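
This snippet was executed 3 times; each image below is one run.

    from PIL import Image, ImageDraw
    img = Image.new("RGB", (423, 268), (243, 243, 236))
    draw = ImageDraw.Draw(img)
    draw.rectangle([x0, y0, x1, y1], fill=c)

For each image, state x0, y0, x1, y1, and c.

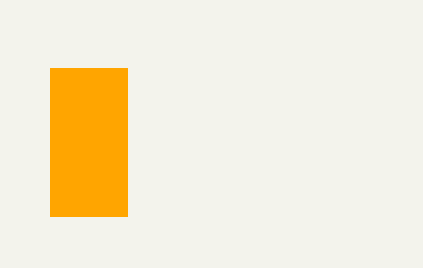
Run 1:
x0 = 50
y0 = 68
x1 = 127
y1 = 216
c = 'orange'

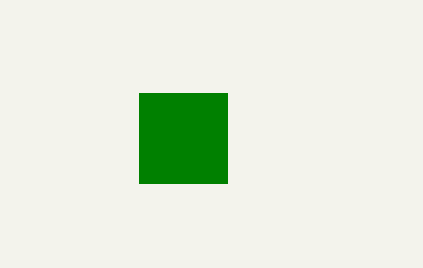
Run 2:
x0 = 139, y0 = 93, x1 = 227, y1 = 183, c = 'green'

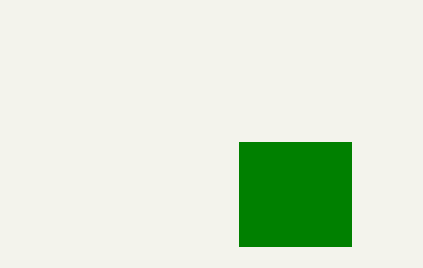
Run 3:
x0 = 239, y0 = 142, x1 = 351, y1 = 246, c = 'green'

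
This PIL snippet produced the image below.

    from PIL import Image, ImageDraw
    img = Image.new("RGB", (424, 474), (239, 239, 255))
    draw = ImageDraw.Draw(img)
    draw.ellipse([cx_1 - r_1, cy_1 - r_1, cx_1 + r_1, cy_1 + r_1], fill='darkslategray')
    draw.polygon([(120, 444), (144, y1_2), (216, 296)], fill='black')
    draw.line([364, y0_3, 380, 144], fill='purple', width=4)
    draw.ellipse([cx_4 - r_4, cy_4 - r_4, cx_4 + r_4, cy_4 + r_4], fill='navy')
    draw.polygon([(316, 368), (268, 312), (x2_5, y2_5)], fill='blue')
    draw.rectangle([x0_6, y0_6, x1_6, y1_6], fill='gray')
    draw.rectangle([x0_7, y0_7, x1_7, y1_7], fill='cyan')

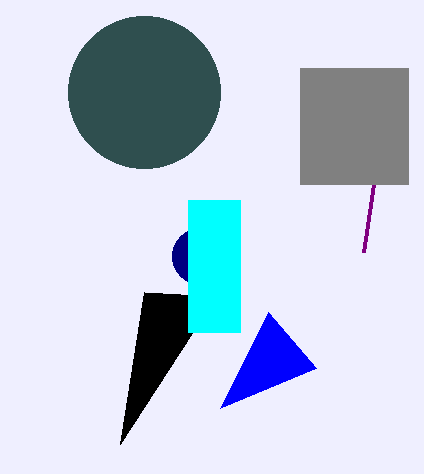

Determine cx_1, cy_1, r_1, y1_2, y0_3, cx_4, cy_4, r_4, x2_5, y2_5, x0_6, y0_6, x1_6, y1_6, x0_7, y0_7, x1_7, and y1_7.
cx_1 = 144
cy_1 = 92
r_1 = 76
y1_2 = 292
y0_3 = 252
cx_4 = 200
cy_4 = 256
r_4 = 28
x2_5 = 220
y2_5 = 408
x0_6 = 300
y0_6 = 68
x1_6 = 408
y1_6 = 184
x0_7 = 188
y0_7 = 200
x1_7 = 240
y1_7 = 332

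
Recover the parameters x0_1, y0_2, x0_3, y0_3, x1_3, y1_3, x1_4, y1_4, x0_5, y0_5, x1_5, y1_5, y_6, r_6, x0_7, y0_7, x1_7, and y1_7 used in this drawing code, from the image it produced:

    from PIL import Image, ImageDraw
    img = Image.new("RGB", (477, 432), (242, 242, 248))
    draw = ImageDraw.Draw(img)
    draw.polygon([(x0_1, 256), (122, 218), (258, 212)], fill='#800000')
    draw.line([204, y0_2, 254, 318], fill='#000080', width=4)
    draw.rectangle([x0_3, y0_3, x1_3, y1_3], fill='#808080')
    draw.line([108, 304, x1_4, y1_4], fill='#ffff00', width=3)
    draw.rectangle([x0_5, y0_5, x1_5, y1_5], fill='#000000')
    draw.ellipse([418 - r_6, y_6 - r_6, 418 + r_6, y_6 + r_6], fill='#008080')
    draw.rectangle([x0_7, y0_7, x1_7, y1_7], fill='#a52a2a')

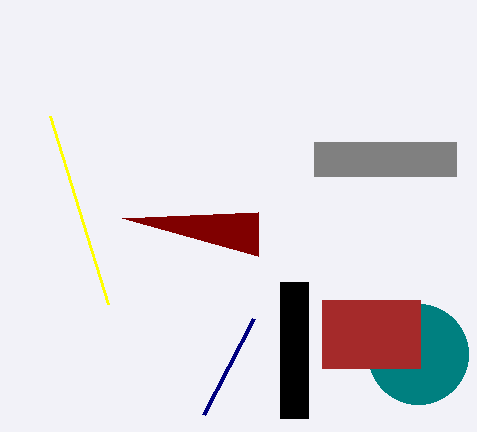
x0_1 = 258
y0_2 = 414
x0_3 = 314
y0_3 = 142
x1_3 = 456
y1_3 = 176
x1_4 = 50
y1_4 = 116
x0_5 = 280
y0_5 = 282
x1_5 = 308
y1_5 = 418
y_6 = 354
r_6 = 50
x0_7 = 322
y0_7 = 300
x1_7 = 420
y1_7 = 368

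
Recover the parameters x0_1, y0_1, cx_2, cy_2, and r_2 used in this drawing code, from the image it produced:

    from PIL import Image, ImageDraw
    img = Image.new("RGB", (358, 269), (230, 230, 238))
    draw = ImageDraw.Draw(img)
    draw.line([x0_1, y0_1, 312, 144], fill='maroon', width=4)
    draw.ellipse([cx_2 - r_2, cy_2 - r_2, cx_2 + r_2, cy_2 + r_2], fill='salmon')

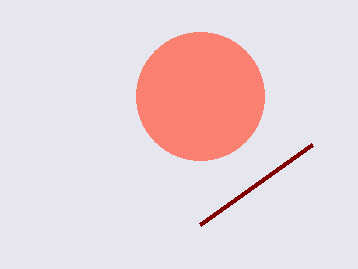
x0_1 = 200
y0_1 = 224
cx_2 = 200
cy_2 = 96
r_2 = 64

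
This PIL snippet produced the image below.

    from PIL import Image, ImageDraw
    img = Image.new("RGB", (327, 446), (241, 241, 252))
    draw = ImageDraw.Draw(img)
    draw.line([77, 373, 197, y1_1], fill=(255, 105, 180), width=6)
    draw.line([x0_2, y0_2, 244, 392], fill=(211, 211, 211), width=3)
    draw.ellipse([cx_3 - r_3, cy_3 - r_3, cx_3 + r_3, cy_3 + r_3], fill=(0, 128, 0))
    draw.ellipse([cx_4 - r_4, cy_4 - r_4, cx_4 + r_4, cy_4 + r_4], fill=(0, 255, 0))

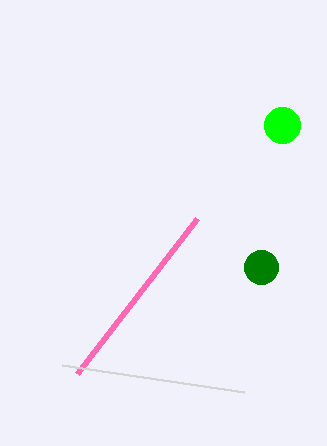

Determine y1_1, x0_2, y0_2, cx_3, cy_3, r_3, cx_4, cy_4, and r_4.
y1_1 = 218, x0_2 = 62, y0_2 = 365, cx_3 = 261, cy_3 = 267, r_3 = 17, cx_4 = 282, cy_4 = 125, r_4 = 18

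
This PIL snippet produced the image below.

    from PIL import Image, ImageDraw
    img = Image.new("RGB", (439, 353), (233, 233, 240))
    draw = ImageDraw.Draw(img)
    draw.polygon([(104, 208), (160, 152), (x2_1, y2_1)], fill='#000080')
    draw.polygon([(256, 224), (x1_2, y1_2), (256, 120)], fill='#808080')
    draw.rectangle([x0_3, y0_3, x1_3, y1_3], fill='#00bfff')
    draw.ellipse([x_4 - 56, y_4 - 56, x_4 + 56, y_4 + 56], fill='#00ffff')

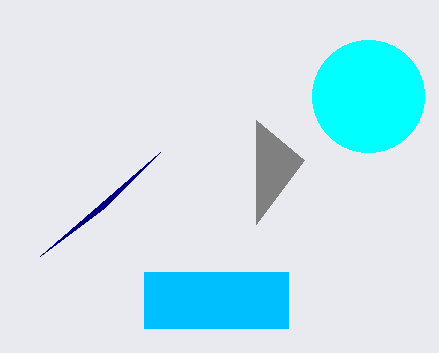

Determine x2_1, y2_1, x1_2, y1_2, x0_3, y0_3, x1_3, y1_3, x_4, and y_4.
x2_1 = 40
y2_1 = 256
x1_2 = 304
y1_2 = 160
x0_3 = 144
y0_3 = 272
x1_3 = 288
y1_3 = 328
x_4 = 368
y_4 = 96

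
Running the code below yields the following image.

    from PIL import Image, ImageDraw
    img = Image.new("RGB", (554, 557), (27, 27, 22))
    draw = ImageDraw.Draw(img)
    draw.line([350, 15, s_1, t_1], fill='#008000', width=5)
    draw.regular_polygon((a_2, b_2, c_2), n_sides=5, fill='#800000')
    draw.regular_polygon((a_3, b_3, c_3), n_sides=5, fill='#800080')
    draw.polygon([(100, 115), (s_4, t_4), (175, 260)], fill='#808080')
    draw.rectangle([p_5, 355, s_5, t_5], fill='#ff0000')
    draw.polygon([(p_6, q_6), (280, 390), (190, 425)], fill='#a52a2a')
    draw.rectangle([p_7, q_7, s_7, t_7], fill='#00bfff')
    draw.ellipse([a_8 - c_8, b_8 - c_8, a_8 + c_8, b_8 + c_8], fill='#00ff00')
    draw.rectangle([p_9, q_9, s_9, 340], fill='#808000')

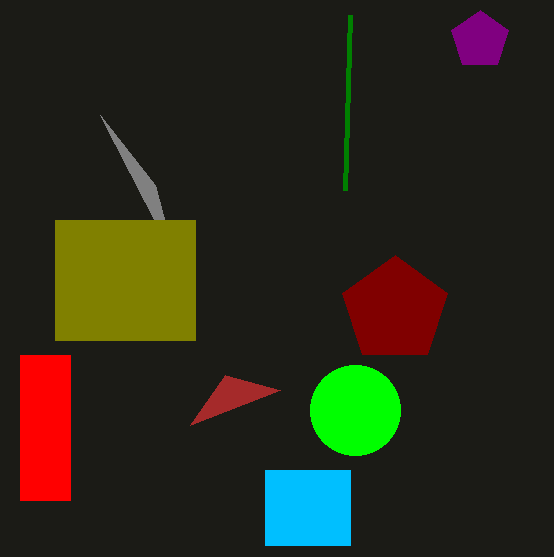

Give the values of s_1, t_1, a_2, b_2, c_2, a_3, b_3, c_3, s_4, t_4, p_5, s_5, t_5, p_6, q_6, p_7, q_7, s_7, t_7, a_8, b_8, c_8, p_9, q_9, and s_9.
s_1 = 345; t_1 = 190; a_2 = 395; b_2 = 310; c_2 = 55; a_3 = 480; b_3 = 40; c_3 = 30; s_4 = 155; t_4 = 185; p_5 = 20; s_5 = 70; t_5 = 500; p_6 = 225; q_6 = 375; p_7 = 265; q_7 = 470; s_7 = 350; t_7 = 545; a_8 = 355; b_8 = 410; c_8 = 45; p_9 = 55; q_9 = 220; s_9 = 195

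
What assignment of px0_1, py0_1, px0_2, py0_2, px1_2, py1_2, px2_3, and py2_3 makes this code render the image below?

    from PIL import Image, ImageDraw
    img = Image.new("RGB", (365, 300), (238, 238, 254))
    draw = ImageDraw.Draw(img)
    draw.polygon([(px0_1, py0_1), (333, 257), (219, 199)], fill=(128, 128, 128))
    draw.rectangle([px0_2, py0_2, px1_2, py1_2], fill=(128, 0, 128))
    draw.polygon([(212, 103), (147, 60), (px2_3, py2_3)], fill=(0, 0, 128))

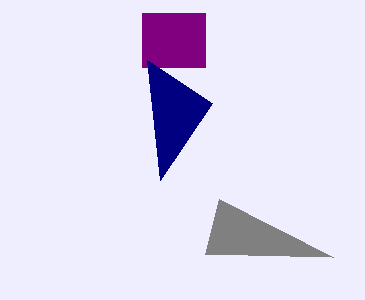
px0_1 = 205
py0_1 = 254
px0_2 = 142
py0_2 = 13
px1_2 = 205
py1_2 = 67
px2_3 = 160
py2_3 = 180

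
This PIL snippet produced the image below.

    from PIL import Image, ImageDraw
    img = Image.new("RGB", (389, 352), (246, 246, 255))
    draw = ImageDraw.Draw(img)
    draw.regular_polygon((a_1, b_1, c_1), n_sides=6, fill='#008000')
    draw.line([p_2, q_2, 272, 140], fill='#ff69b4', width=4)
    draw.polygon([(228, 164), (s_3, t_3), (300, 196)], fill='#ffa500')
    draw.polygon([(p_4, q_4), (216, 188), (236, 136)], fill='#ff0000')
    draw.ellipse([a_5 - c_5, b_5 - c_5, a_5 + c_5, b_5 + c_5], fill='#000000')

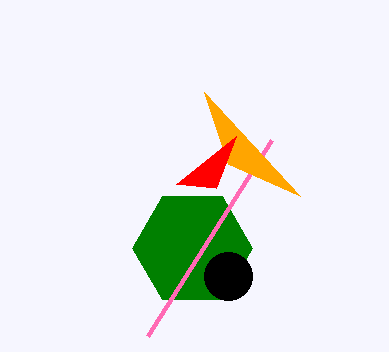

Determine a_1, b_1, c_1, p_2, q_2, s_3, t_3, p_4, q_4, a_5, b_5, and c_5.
a_1 = 192
b_1 = 248
c_1 = 60
p_2 = 148
q_2 = 336
s_3 = 204
t_3 = 92
p_4 = 176
q_4 = 184
a_5 = 228
b_5 = 276
c_5 = 24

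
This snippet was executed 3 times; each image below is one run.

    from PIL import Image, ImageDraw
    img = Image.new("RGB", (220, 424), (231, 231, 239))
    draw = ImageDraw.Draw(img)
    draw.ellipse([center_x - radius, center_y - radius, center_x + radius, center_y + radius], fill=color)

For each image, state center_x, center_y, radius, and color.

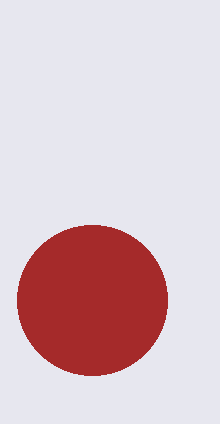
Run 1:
center_x = 92, center_y = 300, radius = 75, color = 'brown'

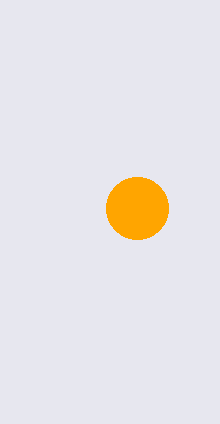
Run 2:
center_x = 137, center_y = 208, radius = 31, color = 'orange'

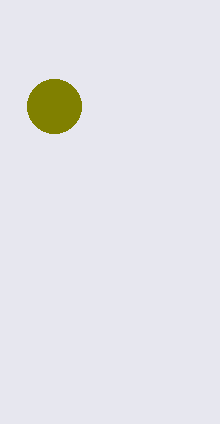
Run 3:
center_x = 54; center_y = 106; radius = 27; color = 'olive'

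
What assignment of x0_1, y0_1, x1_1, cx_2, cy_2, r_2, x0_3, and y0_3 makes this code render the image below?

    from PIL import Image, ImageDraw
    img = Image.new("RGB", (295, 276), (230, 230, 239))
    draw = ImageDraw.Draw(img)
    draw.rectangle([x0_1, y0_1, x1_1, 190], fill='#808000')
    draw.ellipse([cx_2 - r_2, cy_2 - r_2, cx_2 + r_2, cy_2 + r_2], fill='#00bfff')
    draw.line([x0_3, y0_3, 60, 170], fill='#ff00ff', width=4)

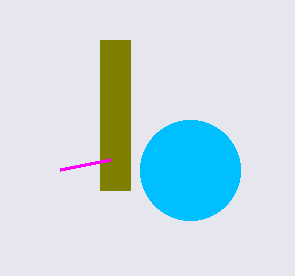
x0_1 = 100
y0_1 = 40
x1_1 = 130
cx_2 = 190
cy_2 = 170
r_2 = 50
x0_3 = 110
y0_3 = 160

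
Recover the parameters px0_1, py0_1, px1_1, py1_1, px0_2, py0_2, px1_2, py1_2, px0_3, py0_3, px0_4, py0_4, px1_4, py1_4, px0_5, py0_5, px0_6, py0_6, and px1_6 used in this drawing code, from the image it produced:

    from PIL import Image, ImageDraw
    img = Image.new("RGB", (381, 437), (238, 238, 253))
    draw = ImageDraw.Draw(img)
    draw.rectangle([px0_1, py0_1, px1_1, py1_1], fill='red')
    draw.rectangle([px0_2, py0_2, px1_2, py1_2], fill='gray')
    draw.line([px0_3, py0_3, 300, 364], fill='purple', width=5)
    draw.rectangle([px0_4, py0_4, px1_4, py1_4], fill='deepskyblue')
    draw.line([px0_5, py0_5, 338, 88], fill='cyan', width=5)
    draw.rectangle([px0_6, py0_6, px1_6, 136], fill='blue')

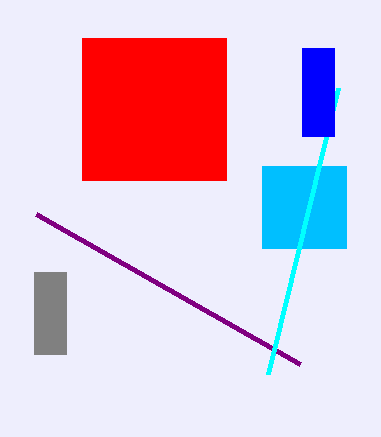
px0_1 = 82, py0_1 = 38, px1_1 = 226, py1_1 = 180, px0_2 = 34, py0_2 = 272, px1_2 = 66, py1_2 = 354, px0_3 = 36, py0_3 = 214, px0_4 = 262, py0_4 = 166, px1_4 = 346, py1_4 = 248, px0_5 = 268, py0_5 = 374, px0_6 = 302, py0_6 = 48, px1_6 = 334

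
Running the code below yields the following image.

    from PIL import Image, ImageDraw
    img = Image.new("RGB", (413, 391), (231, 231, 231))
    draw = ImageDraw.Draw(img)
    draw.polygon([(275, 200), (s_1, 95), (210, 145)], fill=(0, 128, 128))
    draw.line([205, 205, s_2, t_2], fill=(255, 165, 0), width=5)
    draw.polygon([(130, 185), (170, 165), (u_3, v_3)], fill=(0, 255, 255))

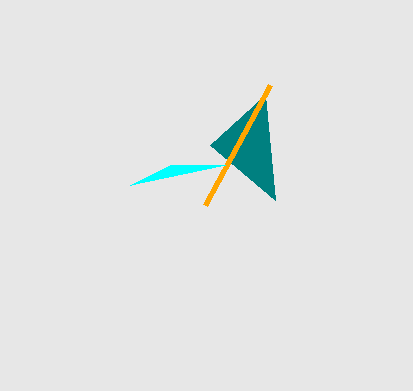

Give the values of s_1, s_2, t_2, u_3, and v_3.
s_1 = 265; s_2 = 270; t_2 = 85; u_3 = 225; v_3 = 165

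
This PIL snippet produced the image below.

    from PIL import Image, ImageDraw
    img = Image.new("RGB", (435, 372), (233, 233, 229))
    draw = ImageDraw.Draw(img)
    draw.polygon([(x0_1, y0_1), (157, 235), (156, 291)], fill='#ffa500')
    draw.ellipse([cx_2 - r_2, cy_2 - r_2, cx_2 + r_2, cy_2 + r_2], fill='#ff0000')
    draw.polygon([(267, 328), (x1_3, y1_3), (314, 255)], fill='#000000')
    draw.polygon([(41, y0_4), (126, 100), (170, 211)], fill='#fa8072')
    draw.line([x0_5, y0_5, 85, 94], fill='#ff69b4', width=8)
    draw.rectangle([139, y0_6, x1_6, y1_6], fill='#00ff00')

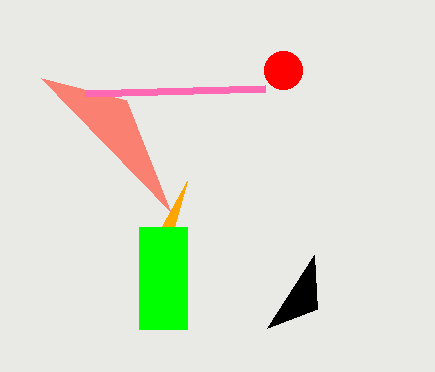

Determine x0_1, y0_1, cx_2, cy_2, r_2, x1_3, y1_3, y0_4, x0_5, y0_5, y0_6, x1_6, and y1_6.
x0_1 = 187
y0_1 = 181
cx_2 = 283
cy_2 = 70
r_2 = 19
x1_3 = 317
y1_3 = 309
y0_4 = 78
x0_5 = 265
y0_5 = 89
y0_6 = 227
x1_6 = 187
y1_6 = 329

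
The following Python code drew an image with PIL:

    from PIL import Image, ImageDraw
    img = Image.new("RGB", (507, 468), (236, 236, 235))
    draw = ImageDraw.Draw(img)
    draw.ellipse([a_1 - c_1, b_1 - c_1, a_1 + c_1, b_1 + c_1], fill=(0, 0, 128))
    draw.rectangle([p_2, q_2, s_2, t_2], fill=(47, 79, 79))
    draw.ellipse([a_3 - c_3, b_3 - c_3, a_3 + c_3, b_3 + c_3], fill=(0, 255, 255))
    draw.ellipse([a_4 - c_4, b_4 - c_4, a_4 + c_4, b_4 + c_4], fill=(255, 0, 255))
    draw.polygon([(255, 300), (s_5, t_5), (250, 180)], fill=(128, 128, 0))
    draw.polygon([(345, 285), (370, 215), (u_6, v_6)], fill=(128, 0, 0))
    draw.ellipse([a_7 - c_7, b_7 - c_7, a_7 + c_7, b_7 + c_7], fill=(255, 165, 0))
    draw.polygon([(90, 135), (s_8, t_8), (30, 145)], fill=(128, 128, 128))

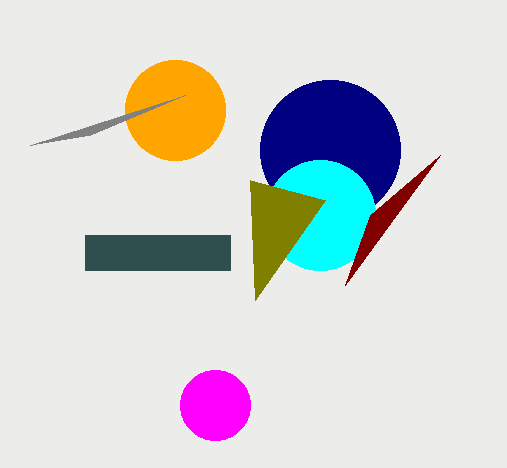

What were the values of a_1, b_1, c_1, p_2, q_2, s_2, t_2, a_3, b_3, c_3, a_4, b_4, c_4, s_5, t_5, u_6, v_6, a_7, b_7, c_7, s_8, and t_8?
a_1 = 330
b_1 = 150
c_1 = 70
p_2 = 85
q_2 = 235
s_2 = 230
t_2 = 270
a_3 = 320
b_3 = 215
c_3 = 55
a_4 = 215
b_4 = 405
c_4 = 35
s_5 = 325
t_5 = 200
u_6 = 440
v_6 = 155
a_7 = 175
b_7 = 110
c_7 = 50
s_8 = 185
t_8 = 95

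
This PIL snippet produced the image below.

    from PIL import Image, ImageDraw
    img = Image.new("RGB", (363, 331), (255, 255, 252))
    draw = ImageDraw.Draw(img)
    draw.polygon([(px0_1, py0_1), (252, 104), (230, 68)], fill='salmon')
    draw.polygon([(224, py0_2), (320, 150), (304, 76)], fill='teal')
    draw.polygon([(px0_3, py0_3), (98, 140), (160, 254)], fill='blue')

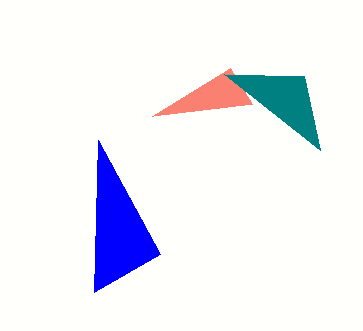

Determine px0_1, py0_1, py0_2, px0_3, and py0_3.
px0_1 = 152; py0_1 = 116; py0_2 = 74; px0_3 = 94; py0_3 = 292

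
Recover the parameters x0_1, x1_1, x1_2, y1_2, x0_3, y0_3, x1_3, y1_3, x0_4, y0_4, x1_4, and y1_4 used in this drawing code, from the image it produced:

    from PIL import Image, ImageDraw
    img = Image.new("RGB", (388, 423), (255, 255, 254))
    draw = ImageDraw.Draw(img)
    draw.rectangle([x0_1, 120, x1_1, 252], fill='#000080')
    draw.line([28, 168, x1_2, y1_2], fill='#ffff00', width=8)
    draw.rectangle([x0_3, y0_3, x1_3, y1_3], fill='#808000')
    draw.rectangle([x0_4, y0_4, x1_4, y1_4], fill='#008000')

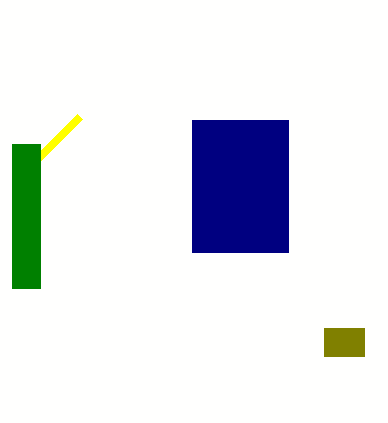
x0_1 = 192; x1_1 = 288; x1_2 = 80; y1_2 = 116; x0_3 = 324; y0_3 = 328; x1_3 = 364; y1_3 = 356; x0_4 = 12; y0_4 = 144; x1_4 = 40; y1_4 = 288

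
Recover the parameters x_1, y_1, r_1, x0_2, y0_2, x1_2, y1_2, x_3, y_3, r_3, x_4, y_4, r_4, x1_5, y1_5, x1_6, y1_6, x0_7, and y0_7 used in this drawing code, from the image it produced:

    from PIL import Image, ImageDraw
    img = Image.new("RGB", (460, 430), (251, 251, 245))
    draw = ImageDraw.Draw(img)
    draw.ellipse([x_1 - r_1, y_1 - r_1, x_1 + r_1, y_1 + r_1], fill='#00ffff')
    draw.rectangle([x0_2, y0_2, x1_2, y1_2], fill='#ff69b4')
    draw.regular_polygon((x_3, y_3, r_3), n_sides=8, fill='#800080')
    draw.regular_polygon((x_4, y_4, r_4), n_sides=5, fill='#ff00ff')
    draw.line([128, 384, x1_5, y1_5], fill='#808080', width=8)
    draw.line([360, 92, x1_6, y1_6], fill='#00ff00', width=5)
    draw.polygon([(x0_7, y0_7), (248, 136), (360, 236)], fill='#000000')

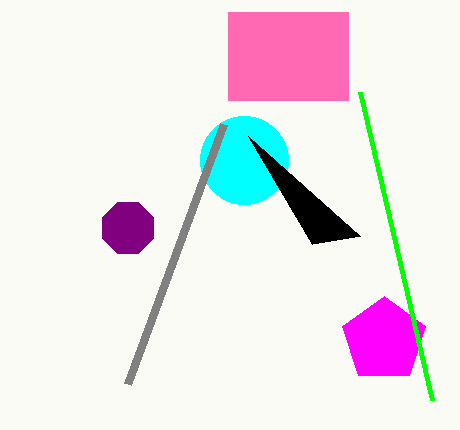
x_1 = 244
y_1 = 160
r_1 = 44
x0_2 = 228
y0_2 = 12
x1_2 = 348
y1_2 = 100
x_3 = 128
y_3 = 228
r_3 = 28
x_4 = 384
y_4 = 340
r_4 = 44
x1_5 = 224
y1_5 = 124
x1_6 = 432
y1_6 = 400
x0_7 = 312
y0_7 = 244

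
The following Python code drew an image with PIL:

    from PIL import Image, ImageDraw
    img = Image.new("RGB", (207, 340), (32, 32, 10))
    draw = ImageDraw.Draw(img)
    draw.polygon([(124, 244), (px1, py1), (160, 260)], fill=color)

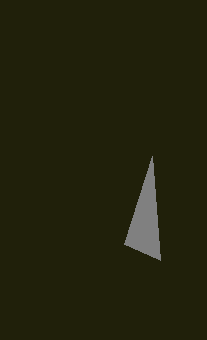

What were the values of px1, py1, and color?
px1 = 152
py1 = 156
color = 'gray'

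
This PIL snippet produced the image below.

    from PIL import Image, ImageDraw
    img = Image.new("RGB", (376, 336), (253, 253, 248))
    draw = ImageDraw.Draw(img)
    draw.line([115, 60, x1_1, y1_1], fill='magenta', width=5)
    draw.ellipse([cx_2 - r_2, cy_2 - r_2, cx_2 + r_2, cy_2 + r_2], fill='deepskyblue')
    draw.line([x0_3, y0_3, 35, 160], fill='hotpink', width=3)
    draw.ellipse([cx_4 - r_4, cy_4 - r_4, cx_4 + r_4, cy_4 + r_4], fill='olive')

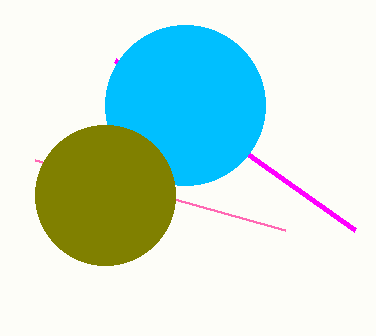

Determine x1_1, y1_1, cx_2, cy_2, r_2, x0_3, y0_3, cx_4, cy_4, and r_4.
x1_1 = 355; y1_1 = 230; cx_2 = 185; cy_2 = 105; r_2 = 80; x0_3 = 285; y0_3 = 230; cx_4 = 105; cy_4 = 195; r_4 = 70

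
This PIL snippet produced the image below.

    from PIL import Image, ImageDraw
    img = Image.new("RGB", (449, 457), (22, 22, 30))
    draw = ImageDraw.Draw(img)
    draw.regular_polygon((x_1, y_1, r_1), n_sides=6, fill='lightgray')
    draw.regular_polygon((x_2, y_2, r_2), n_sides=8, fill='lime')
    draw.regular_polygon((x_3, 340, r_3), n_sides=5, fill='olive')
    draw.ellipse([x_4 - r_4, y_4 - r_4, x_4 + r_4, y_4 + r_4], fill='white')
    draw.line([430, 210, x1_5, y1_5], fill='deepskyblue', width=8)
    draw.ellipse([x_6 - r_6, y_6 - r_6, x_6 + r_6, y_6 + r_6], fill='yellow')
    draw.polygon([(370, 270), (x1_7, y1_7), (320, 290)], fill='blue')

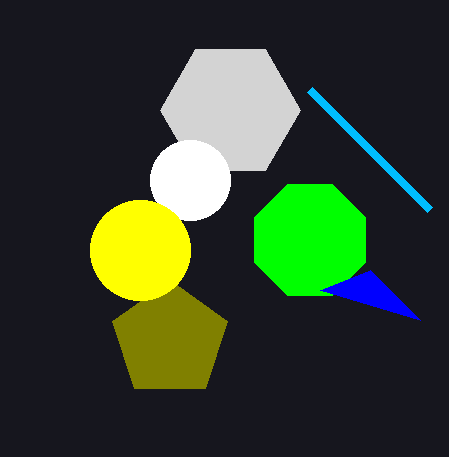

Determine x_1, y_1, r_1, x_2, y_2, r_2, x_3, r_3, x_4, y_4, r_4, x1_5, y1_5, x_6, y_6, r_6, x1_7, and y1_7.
x_1 = 230
y_1 = 110
r_1 = 70
x_2 = 310
y_2 = 240
r_2 = 60
x_3 = 170
r_3 = 60
x_4 = 190
y_4 = 180
r_4 = 40
x1_5 = 310
y1_5 = 90
x_6 = 140
y_6 = 250
r_6 = 50
x1_7 = 420
y1_7 = 320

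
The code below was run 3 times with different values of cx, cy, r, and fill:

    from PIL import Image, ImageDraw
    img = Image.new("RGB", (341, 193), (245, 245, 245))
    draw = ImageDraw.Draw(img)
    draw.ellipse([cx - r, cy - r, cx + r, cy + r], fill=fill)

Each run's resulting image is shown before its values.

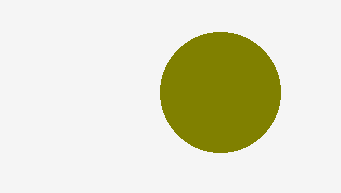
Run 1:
cx = 220
cy = 92
r = 60
fill = 'olive'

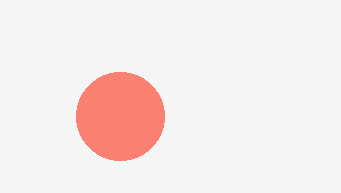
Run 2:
cx = 120; cy = 116; r = 44; fill = 'salmon'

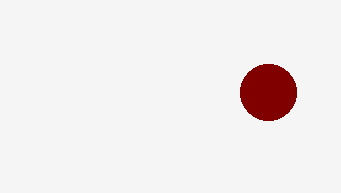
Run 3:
cx = 268; cy = 92; r = 28; fill = 'maroon'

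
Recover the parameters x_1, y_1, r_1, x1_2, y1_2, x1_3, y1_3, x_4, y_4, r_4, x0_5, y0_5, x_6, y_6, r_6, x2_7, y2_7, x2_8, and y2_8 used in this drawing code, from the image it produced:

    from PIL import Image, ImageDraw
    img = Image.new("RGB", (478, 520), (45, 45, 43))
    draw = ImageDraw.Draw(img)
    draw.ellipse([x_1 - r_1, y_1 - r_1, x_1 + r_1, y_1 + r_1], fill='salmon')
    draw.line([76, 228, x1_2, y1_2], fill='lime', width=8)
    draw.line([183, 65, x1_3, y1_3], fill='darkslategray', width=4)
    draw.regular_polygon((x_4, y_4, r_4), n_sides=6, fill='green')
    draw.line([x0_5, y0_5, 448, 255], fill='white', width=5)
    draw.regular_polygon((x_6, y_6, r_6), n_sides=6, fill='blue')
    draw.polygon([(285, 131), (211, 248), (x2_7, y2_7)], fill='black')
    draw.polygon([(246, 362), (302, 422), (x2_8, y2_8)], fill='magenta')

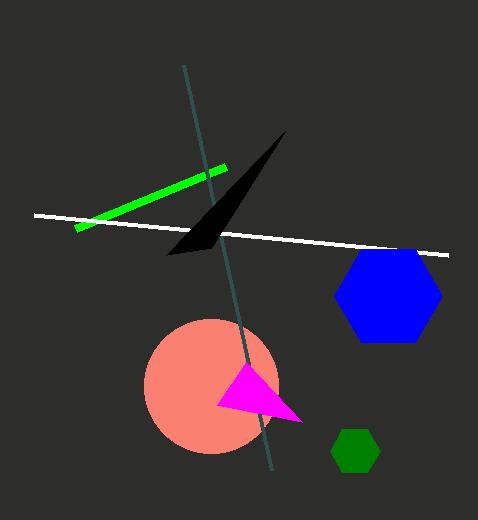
x_1 = 211; y_1 = 386; r_1 = 67; x1_2 = 226; y1_2 = 166; x1_3 = 271; y1_3 = 470; x_4 = 355; y_4 = 451; r_4 = 25; x0_5 = 34; y0_5 = 215; x_6 = 388; y_6 = 296; r_6 = 54; x2_7 = 166; y2_7 = 255; x2_8 = 217; y2_8 = 405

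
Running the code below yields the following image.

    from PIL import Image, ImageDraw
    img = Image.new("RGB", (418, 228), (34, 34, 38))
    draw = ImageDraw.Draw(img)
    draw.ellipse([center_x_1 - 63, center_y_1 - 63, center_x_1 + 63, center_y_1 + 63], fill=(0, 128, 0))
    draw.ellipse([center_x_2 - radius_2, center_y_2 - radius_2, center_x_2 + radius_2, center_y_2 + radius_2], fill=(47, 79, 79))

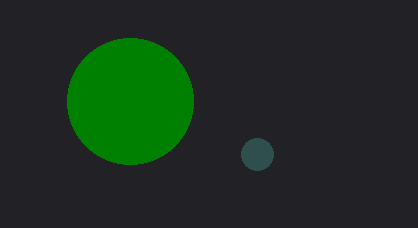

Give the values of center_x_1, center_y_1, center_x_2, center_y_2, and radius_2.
center_x_1 = 130; center_y_1 = 101; center_x_2 = 257; center_y_2 = 154; radius_2 = 16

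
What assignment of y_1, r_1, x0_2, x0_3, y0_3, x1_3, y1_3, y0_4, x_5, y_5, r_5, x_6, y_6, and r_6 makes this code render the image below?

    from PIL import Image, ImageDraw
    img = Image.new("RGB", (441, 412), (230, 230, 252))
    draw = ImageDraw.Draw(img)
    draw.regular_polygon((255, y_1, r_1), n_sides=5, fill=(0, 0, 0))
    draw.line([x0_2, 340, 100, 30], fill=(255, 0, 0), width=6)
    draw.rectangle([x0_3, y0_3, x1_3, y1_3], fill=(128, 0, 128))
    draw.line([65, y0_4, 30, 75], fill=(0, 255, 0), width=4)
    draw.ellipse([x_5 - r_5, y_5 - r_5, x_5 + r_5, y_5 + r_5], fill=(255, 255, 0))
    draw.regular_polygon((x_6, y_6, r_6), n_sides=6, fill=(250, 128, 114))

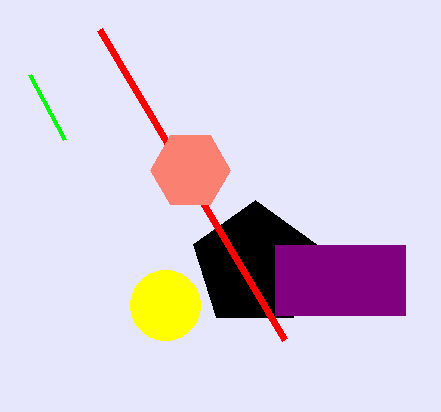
y_1 = 265; r_1 = 65; x0_2 = 285; x0_3 = 275; y0_3 = 245; x1_3 = 405; y1_3 = 315; y0_4 = 140; x_5 = 165; y_5 = 305; r_5 = 35; x_6 = 190; y_6 = 170; r_6 = 40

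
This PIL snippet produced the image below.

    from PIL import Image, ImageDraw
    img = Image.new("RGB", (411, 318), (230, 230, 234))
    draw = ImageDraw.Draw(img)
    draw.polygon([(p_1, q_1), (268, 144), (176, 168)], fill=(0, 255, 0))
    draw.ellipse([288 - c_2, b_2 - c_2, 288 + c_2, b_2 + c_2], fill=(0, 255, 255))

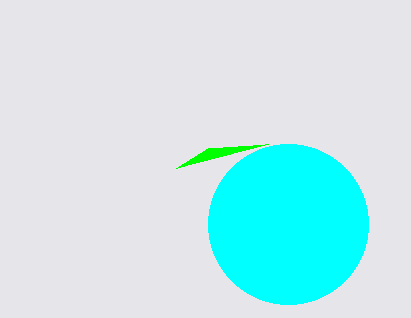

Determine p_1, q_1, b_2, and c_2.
p_1 = 208; q_1 = 148; b_2 = 224; c_2 = 80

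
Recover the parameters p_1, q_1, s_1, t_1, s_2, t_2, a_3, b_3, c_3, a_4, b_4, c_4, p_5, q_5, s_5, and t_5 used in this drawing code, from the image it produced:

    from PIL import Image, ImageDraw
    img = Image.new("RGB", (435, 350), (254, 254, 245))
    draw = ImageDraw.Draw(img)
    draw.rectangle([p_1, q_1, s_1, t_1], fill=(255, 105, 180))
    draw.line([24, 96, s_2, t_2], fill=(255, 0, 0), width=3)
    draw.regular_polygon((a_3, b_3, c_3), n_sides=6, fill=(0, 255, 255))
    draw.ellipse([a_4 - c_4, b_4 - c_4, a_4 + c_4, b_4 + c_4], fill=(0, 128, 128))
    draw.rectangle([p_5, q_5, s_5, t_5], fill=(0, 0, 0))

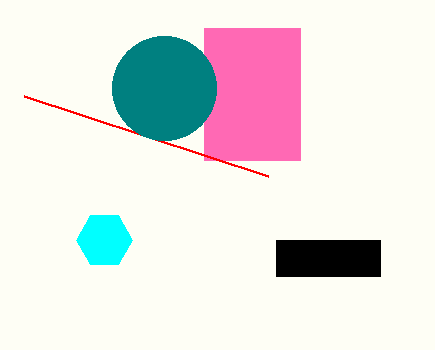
p_1 = 204, q_1 = 28, s_1 = 300, t_1 = 160, s_2 = 268, t_2 = 176, a_3 = 104, b_3 = 240, c_3 = 28, a_4 = 164, b_4 = 88, c_4 = 52, p_5 = 276, q_5 = 240, s_5 = 380, t_5 = 276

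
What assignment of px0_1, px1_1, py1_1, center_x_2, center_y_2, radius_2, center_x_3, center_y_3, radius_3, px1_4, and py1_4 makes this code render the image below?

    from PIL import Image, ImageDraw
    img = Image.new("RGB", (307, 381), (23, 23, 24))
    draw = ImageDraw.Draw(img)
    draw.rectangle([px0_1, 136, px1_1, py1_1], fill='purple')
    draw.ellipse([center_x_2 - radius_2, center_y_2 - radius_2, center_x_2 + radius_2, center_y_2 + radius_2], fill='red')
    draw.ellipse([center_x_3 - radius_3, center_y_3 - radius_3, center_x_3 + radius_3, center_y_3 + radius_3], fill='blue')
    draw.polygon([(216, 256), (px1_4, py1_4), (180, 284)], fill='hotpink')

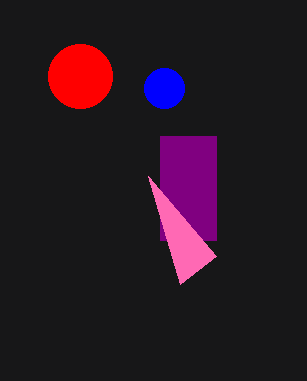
px0_1 = 160
px1_1 = 216
py1_1 = 240
center_x_2 = 80
center_y_2 = 76
radius_2 = 32
center_x_3 = 164
center_y_3 = 88
radius_3 = 20
px1_4 = 148
py1_4 = 176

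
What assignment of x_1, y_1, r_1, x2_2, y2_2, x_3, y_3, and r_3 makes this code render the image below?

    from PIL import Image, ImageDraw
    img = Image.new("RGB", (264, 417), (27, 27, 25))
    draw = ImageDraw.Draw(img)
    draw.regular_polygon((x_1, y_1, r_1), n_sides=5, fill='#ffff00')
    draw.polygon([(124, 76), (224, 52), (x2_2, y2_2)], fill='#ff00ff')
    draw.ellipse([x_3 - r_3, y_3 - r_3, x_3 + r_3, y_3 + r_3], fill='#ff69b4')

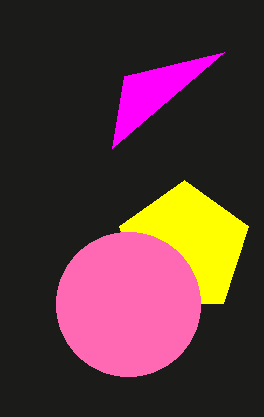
x_1 = 184; y_1 = 248; r_1 = 68; x2_2 = 112; y2_2 = 148; x_3 = 128; y_3 = 304; r_3 = 72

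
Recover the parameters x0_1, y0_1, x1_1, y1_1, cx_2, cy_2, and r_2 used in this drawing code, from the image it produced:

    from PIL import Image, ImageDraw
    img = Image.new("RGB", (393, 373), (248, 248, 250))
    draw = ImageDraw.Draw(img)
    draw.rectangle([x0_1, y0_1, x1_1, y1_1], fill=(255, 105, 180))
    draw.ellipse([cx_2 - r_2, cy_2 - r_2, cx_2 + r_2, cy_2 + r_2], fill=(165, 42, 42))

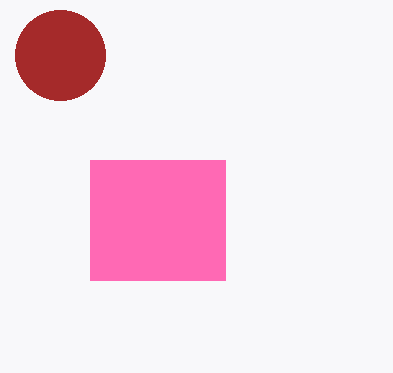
x0_1 = 90
y0_1 = 160
x1_1 = 225
y1_1 = 280
cx_2 = 60
cy_2 = 55
r_2 = 45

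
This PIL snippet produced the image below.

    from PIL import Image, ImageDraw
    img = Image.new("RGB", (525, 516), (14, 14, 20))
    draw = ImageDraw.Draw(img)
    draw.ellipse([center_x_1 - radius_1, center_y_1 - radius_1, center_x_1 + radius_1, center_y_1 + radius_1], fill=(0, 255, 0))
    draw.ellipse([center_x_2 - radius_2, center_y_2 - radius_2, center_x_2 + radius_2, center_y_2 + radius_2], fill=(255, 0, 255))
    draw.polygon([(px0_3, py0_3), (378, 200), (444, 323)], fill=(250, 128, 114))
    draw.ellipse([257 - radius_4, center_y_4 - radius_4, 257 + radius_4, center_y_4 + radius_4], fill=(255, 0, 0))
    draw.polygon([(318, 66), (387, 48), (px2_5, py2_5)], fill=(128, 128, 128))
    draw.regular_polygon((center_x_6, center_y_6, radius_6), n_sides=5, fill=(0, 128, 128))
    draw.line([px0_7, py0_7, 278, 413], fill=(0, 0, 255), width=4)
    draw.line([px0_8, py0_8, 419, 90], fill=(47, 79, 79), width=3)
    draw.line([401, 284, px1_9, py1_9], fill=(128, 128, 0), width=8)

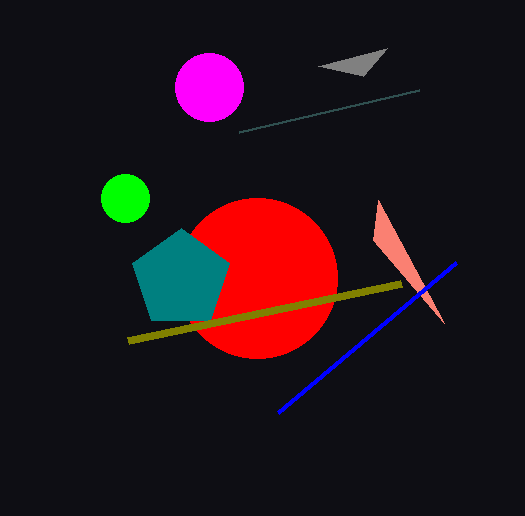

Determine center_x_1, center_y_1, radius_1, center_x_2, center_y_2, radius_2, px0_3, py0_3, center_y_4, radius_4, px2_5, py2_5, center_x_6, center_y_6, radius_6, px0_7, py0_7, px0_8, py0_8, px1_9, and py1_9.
center_x_1 = 125, center_y_1 = 198, radius_1 = 24, center_x_2 = 209, center_y_2 = 87, radius_2 = 34, px0_3 = 373, py0_3 = 240, center_y_4 = 278, radius_4 = 80, px2_5 = 363, py2_5 = 76, center_x_6 = 181, center_y_6 = 279, radius_6 = 51, px0_7 = 456, py0_7 = 263, px0_8 = 239, py0_8 = 132, px1_9 = 128, py1_9 = 341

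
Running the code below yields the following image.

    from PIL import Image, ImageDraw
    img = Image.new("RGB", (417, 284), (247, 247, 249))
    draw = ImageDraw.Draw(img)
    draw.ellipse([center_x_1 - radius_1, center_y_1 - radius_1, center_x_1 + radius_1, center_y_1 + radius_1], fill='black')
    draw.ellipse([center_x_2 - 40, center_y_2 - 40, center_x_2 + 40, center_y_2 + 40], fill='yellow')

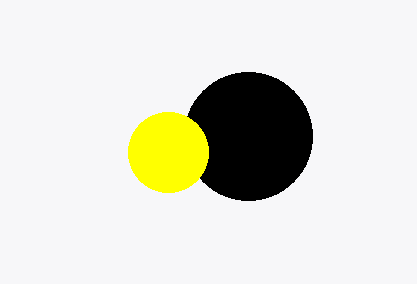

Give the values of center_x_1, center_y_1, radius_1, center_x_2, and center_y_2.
center_x_1 = 248; center_y_1 = 136; radius_1 = 64; center_x_2 = 168; center_y_2 = 152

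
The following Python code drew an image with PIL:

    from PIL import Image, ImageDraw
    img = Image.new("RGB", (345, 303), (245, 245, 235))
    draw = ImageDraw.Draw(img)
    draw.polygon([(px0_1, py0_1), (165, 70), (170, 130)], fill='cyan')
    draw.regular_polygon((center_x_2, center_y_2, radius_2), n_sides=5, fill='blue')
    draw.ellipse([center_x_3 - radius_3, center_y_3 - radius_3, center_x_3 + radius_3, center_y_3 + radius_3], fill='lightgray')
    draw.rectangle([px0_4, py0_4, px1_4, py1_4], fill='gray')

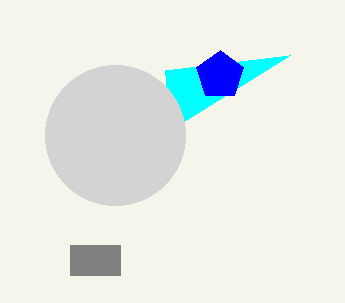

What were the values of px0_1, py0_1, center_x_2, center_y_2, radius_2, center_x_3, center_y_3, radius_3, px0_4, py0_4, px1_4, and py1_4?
px0_1 = 290, py0_1 = 55, center_x_2 = 220, center_y_2 = 75, radius_2 = 25, center_x_3 = 115, center_y_3 = 135, radius_3 = 70, px0_4 = 70, py0_4 = 245, px1_4 = 120, py1_4 = 275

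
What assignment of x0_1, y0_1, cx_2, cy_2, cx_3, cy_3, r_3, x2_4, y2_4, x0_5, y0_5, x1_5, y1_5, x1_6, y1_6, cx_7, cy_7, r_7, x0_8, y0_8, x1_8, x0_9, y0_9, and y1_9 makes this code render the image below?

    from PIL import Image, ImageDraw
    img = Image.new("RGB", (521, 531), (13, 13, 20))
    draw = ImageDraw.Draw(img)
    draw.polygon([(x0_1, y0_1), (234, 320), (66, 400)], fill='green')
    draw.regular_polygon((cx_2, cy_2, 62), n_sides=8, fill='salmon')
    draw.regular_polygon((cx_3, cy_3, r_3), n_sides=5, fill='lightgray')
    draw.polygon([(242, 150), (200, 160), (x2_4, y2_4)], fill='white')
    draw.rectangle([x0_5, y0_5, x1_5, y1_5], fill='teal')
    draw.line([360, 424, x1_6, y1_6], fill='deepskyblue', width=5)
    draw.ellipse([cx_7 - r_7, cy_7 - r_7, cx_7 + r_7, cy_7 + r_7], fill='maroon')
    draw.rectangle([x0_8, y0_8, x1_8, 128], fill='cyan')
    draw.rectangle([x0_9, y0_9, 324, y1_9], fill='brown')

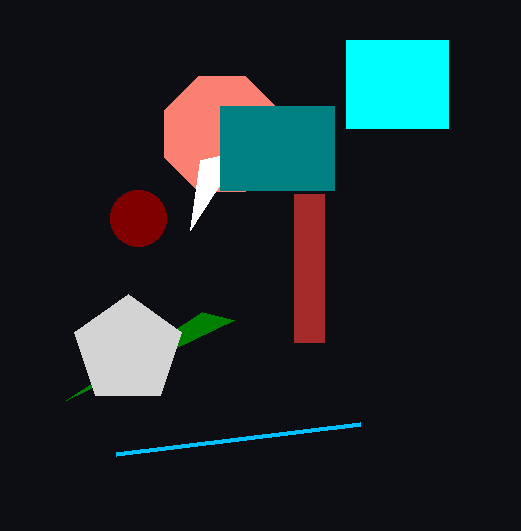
x0_1 = 202
y0_1 = 312
cx_2 = 222
cy_2 = 134
cx_3 = 128
cy_3 = 350
r_3 = 56
x2_4 = 190
y2_4 = 230
x0_5 = 220
y0_5 = 106
x1_5 = 334
y1_5 = 190
x1_6 = 116
y1_6 = 454
cx_7 = 138
cy_7 = 218
r_7 = 28
x0_8 = 346
y0_8 = 40
x1_8 = 448
x0_9 = 294
y0_9 = 194
y1_9 = 342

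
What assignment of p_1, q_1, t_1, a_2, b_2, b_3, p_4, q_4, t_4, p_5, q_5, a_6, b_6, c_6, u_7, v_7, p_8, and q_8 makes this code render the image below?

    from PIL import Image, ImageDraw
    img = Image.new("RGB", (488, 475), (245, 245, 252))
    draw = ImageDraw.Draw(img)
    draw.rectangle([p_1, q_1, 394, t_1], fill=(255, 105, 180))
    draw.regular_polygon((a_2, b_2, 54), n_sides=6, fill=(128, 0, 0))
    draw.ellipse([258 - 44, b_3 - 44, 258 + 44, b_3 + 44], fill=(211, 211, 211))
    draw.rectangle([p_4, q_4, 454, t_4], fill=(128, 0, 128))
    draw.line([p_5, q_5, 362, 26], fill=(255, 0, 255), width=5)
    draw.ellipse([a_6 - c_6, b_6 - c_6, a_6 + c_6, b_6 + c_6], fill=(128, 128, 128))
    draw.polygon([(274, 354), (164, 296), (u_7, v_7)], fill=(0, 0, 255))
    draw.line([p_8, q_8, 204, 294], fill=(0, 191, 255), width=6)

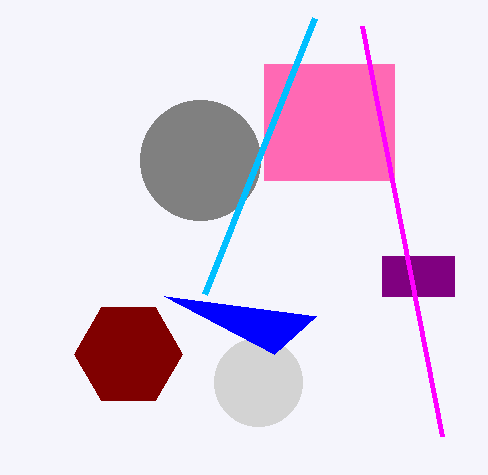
p_1 = 264
q_1 = 64
t_1 = 180
a_2 = 128
b_2 = 354
b_3 = 382
p_4 = 382
q_4 = 256
t_4 = 296
p_5 = 442
q_5 = 436
a_6 = 200
b_6 = 160
c_6 = 60
u_7 = 316
v_7 = 316
p_8 = 314
q_8 = 18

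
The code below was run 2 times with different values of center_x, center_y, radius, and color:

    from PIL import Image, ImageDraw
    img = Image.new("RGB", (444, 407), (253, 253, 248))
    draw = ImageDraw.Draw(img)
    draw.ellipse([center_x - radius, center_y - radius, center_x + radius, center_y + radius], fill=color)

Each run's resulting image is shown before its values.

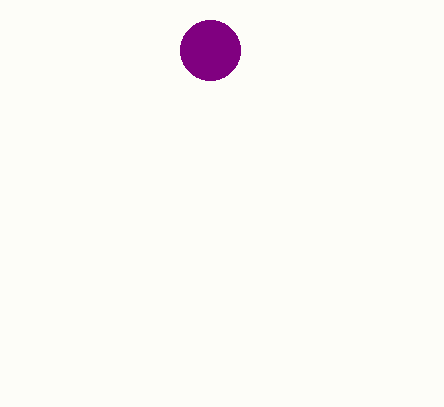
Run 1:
center_x = 210; center_y = 50; radius = 30; color = 'purple'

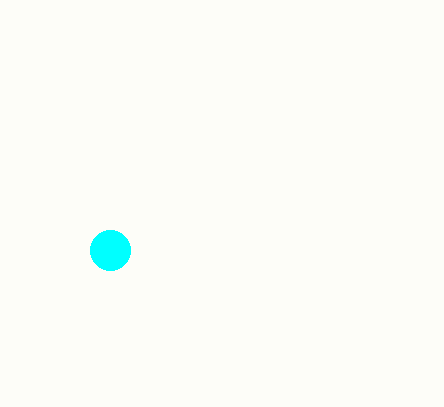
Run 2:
center_x = 110
center_y = 250
radius = 20
color = 'cyan'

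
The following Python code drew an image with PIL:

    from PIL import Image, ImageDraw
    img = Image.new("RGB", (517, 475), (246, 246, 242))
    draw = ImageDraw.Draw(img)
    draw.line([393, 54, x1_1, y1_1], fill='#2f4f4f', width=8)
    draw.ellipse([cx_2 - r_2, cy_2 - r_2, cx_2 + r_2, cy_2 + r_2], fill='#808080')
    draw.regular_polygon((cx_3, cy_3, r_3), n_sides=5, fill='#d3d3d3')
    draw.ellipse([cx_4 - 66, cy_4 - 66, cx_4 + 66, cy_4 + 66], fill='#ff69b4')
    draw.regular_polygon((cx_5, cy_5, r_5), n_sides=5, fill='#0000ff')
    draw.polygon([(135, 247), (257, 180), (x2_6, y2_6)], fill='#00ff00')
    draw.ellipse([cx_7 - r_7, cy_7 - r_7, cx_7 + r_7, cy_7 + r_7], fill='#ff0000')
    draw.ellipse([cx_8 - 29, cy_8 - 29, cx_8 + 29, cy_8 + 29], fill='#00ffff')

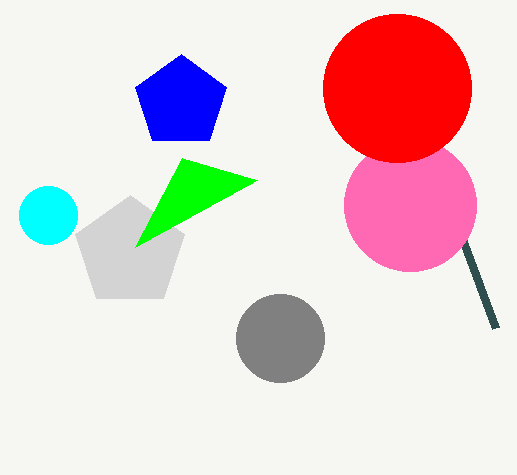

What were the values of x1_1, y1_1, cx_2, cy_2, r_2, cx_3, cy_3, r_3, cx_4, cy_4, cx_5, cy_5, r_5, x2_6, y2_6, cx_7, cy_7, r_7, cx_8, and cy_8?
x1_1 = 495; y1_1 = 328; cx_2 = 280; cy_2 = 338; r_2 = 44; cx_3 = 130; cy_3 = 252; r_3 = 57; cx_4 = 410; cy_4 = 205; cx_5 = 181; cy_5 = 102; r_5 = 48; x2_6 = 182; y2_6 = 158; cx_7 = 397; cy_7 = 88; r_7 = 74; cx_8 = 48; cy_8 = 215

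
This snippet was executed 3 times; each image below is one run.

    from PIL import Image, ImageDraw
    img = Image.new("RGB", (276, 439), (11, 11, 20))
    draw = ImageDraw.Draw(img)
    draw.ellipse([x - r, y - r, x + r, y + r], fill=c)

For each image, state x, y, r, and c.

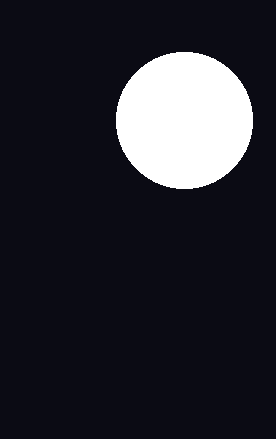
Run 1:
x = 184; y = 120; r = 68; c = 'white'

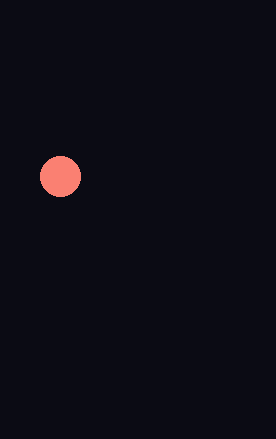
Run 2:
x = 60; y = 176; r = 20; c = 'salmon'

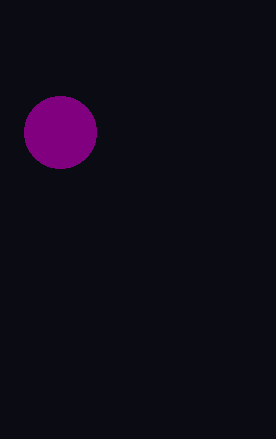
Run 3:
x = 60; y = 132; r = 36; c = 'purple'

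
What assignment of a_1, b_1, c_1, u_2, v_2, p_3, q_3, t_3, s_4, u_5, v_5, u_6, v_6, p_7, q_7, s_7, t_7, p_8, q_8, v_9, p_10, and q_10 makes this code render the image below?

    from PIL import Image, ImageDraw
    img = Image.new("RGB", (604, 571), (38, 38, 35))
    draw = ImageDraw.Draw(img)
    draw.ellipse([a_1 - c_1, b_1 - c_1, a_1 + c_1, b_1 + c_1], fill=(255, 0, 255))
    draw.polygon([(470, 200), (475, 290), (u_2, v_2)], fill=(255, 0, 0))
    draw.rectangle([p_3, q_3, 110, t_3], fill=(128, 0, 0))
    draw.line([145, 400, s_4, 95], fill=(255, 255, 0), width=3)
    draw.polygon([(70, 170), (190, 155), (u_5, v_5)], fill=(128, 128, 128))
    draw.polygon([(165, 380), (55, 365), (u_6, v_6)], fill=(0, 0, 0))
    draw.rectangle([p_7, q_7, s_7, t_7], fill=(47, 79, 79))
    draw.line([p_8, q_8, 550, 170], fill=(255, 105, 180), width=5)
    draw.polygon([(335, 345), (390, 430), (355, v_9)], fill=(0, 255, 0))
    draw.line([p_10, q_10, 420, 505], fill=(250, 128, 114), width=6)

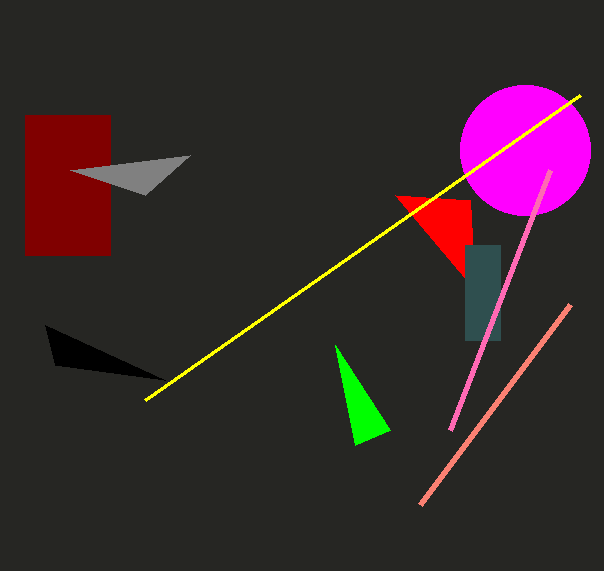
a_1 = 525; b_1 = 150; c_1 = 65; u_2 = 395; v_2 = 195; p_3 = 25; q_3 = 115; t_3 = 255; s_4 = 580; u_5 = 145; v_5 = 195; u_6 = 45; v_6 = 325; p_7 = 465; q_7 = 245; s_7 = 500; t_7 = 340; p_8 = 450; q_8 = 430; v_9 = 445; p_10 = 570; q_10 = 305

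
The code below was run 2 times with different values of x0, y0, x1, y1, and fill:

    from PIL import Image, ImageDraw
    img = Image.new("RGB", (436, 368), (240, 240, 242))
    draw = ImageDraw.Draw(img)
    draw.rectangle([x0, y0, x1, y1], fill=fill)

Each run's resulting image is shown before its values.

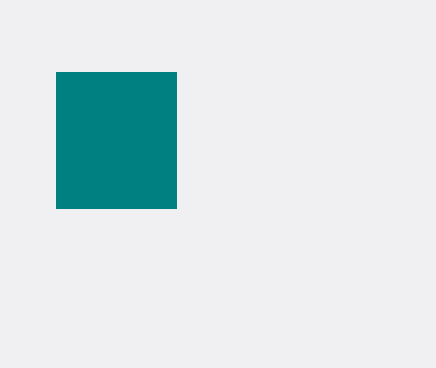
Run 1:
x0 = 56, y0 = 72, x1 = 176, y1 = 208, fill = 'teal'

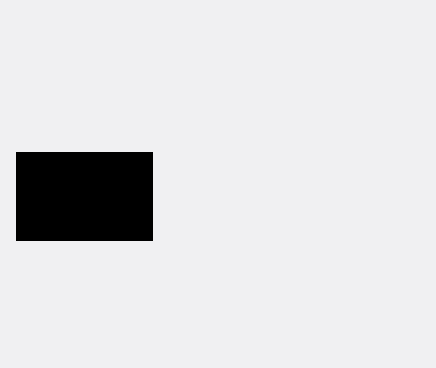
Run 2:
x0 = 16, y0 = 152, x1 = 152, y1 = 240, fill = 'black'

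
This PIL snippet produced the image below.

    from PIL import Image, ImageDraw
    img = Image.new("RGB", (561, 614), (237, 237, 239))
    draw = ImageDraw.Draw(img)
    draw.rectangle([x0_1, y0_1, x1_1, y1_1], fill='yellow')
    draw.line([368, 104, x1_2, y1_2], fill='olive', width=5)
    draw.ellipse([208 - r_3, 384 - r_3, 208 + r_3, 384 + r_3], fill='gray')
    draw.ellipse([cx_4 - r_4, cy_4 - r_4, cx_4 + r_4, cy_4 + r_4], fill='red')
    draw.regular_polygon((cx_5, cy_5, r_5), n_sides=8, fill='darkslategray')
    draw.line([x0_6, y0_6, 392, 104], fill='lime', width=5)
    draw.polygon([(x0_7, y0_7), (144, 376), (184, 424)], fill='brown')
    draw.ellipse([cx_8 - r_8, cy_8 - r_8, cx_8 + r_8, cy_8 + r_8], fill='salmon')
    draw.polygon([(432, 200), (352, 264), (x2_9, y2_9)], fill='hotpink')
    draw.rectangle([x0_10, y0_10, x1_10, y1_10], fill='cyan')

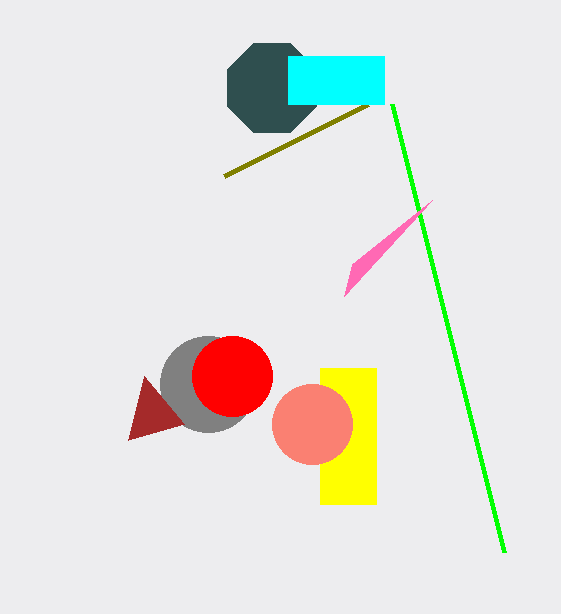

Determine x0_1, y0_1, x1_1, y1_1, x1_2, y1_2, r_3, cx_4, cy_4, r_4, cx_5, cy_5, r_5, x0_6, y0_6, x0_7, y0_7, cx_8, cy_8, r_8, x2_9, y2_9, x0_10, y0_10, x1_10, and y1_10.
x0_1 = 320; y0_1 = 368; x1_1 = 376; y1_1 = 504; x1_2 = 224; y1_2 = 176; r_3 = 48; cx_4 = 232; cy_4 = 376; r_4 = 40; cx_5 = 272; cy_5 = 88; r_5 = 48; x0_6 = 504; y0_6 = 552; x0_7 = 128; y0_7 = 440; cx_8 = 312; cy_8 = 424; r_8 = 40; x2_9 = 344; y2_9 = 296; x0_10 = 288; y0_10 = 56; x1_10 = 384; y1_10 = 104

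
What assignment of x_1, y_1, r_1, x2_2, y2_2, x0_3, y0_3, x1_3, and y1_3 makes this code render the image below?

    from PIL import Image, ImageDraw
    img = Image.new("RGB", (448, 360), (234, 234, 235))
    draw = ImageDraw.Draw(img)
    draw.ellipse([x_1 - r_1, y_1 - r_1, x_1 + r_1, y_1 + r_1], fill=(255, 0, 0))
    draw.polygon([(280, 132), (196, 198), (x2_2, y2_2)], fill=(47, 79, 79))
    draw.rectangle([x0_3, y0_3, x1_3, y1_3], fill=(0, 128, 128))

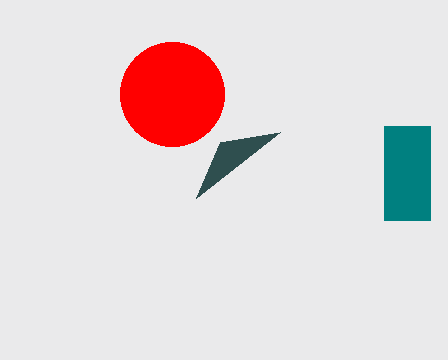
x_1 = 172
y_1 = 94
r_1 = 52
x2_2 = 220
y2_2 = 142
x0_3 = 384
y0_3 = 126
x1_3 = 430
y1_3 = 220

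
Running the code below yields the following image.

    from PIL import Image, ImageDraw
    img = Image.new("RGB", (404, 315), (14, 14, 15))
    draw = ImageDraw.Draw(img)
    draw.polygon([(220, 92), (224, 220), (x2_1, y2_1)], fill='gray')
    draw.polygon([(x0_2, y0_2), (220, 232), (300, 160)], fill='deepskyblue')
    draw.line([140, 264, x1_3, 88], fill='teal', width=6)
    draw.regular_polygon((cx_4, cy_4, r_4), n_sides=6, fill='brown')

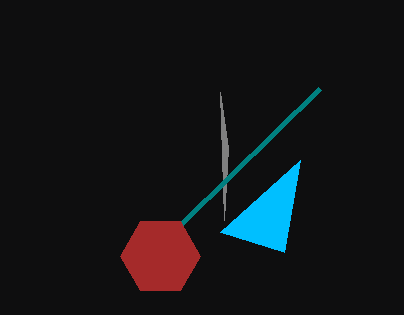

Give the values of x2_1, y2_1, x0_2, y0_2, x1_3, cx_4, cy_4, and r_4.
x2_1 = 228
y2_1 = 148
x0_2 = 284
y0_2 = 252
x1_3 = 320
cx_4 = 160
cy_4 = 256
r_4 = 40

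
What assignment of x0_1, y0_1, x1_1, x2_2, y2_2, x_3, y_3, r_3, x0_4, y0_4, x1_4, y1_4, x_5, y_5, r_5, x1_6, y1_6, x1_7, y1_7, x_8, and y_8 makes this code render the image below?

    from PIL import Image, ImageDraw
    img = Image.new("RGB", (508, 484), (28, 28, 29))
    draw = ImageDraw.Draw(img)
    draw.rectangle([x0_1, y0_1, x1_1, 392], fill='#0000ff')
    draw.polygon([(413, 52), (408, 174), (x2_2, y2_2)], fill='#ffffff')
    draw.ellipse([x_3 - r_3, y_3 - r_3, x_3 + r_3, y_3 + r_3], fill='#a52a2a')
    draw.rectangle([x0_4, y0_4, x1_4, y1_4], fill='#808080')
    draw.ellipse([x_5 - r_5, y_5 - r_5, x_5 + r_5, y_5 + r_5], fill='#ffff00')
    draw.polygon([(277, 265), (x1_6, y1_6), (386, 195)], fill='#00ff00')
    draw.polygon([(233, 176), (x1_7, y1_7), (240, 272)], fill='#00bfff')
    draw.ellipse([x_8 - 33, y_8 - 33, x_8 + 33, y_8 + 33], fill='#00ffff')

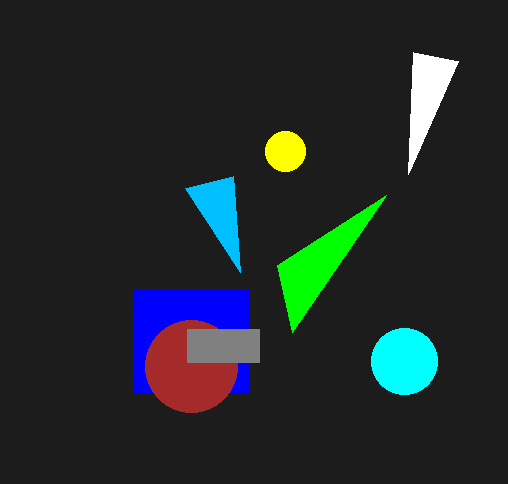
x0_1 = 134, y0_1 = 290, x1_1 = 249, x2_2 = 458, y2_2 = 61, x_3 = 191, y_3 = 366, r_3 = 46, x0_4 = 187, y0_4 = 329, x1_4 = 259, y1_4 = 362, x_5 = 285, y_5 = 151, r_5 = 20, x1_6 = 292, y1_6 = 332, x1_7 = 185, y1_7 = 188, x_8 = 404, y_8 = 361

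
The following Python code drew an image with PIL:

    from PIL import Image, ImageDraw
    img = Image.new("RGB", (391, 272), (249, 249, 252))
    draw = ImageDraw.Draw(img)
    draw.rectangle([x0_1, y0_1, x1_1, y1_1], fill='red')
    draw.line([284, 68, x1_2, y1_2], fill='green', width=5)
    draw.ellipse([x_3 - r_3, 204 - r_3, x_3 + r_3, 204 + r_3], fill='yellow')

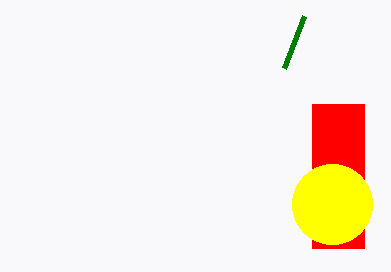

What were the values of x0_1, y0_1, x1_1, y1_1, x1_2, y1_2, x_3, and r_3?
x0_1 = 312, y0_1 = 104, x1_1 = 364, y1_1 = 248, x1_2 = 304, y1_2 = 16, x_3 = 332, r_3 = 40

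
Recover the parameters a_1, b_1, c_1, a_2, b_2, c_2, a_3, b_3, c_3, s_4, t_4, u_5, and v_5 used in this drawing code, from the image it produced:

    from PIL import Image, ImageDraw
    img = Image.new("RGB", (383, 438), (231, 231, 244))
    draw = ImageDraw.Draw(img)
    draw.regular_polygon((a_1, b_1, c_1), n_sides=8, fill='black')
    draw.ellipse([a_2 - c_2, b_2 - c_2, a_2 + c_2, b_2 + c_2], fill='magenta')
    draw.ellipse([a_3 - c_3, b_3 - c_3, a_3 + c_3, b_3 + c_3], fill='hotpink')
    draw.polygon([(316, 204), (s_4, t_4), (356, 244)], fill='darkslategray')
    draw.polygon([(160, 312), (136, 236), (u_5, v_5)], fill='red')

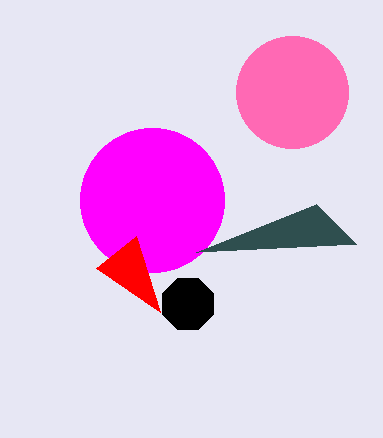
a_1 = 188, b_1 = 304, c_1 = 28, a_2 = 152, b_2 = 200, c_2 = 72, a_3 = 292, b_3 = 92, c_3 = 56, s_4 = 196, t_4 = 252, u_5 = 96, v_5 = 268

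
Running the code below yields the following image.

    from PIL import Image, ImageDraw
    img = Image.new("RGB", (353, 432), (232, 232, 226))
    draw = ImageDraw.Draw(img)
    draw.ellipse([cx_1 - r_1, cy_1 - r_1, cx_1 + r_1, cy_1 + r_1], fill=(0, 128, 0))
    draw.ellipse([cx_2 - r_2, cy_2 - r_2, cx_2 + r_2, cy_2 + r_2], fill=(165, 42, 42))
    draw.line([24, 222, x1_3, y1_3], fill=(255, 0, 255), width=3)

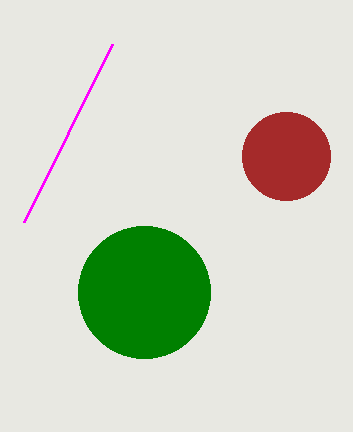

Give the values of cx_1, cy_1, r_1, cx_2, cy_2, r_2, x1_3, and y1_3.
cx_1 = 144, cy_1 = 292, r_1 = 66, cx_2 = 286, cy_2 = 156, r_2 = 44, x1_3 = 112, y1_3 = 44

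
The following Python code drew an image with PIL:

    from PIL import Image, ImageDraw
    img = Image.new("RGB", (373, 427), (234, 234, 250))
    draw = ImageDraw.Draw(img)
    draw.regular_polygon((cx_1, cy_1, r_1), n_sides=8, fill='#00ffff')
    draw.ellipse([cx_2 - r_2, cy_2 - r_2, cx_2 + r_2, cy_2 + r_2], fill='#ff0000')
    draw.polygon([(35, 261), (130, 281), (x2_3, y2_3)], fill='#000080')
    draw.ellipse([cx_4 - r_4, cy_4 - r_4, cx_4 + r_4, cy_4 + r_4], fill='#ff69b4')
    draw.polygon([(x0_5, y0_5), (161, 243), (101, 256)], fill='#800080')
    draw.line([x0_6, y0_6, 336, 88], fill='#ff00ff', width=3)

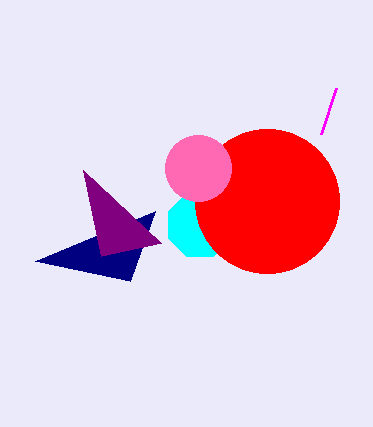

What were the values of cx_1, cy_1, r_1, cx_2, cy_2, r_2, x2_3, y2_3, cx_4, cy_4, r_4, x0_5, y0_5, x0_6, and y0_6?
cx_1 = 200, cy_1 = 225, r_1 = 34, cx_2 = 267, cy_2 = 201, r_2 = 72, x2_3 = 155, y2_3 = 211, cx_4 = 198, cy_4 = 168, r_4 = 33, x0_5 = 83, y0_5 = 170, x0_6 = 321, y0_6 = 134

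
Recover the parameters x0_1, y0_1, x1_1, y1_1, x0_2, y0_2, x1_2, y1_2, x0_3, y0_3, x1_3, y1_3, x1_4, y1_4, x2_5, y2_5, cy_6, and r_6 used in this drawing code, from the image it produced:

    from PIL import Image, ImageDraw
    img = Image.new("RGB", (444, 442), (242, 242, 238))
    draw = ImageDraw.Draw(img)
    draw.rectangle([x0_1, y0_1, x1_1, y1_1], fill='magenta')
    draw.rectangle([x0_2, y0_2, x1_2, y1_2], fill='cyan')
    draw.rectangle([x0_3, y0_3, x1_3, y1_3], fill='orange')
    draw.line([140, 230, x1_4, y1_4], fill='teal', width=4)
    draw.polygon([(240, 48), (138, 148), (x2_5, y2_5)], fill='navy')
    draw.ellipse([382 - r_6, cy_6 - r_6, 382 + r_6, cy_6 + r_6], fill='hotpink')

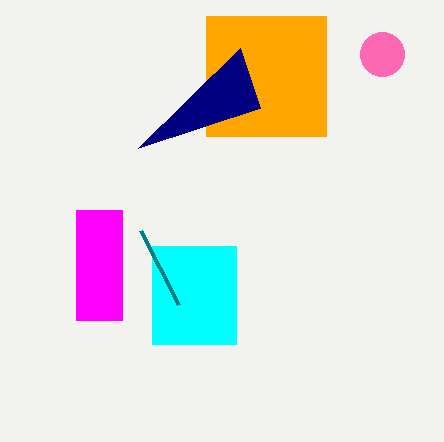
x0_1 = 76, y0_1 = 210, x1_1 = 122, y1_1 = 320, x0_2 = 152, y0_2 = 246, x1_2 = 236, y1_2 = 344, x0_3 = 206, y0_3 = 16, x1_3 = 326, y1_3 = 136, x1_4 = 178, y1_4 = 304, x2_5 = 260, y2_5 = 108, cy_6 = 54, r_6 = 22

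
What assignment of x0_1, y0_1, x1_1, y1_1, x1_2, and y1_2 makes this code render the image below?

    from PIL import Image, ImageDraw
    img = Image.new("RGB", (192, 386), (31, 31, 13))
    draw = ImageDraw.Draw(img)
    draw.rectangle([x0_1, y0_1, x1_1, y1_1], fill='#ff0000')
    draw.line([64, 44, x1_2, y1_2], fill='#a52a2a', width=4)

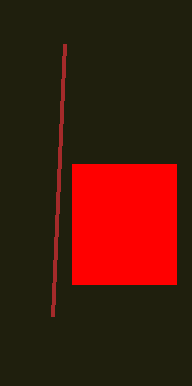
x0_1 = 72; y0_1 = 164; x1_1 = 176; y1_1 = 284; x1_2 = 52; y1_2 = 316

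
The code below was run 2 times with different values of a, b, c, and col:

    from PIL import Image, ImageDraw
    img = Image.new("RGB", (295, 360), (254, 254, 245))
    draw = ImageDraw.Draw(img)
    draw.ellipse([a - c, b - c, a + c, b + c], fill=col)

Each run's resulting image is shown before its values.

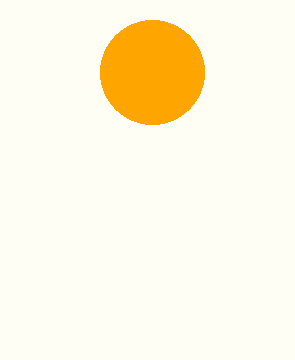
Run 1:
a = 152, b = 72, c = 52, col = 'orange'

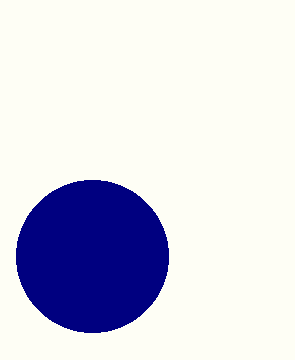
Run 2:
a = 92; b = 256; c = 76; col = 'navy'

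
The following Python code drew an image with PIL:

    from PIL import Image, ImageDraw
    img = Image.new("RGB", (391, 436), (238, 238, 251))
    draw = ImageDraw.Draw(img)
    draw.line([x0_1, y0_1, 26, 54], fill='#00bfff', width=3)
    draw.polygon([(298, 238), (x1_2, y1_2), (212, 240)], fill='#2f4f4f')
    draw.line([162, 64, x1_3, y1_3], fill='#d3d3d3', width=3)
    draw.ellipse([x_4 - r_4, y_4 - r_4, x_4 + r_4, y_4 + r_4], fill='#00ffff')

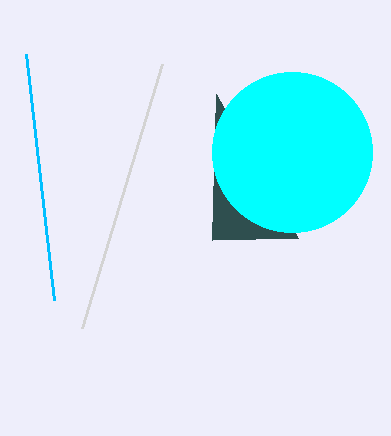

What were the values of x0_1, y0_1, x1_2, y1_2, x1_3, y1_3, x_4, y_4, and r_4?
x0_1 = 54, y0_1 = 300, x1_2 = 216, y1_2 = 94, x1_3 = 82, y1_3 = 328, x_4 = 292, y_4 = 152, r_4 = 80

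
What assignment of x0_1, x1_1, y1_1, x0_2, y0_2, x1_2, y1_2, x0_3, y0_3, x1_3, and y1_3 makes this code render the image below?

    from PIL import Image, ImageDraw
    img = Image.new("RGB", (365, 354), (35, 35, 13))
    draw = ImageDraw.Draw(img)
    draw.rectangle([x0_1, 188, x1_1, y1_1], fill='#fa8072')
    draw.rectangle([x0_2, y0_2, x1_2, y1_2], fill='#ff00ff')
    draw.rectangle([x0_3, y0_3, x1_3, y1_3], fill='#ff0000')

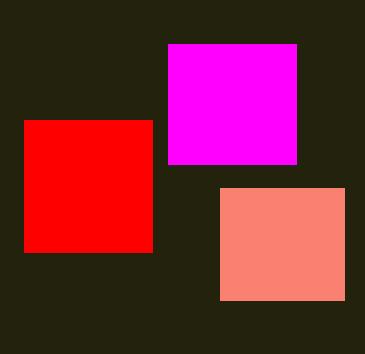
x0_1 = 220; x1_1 = 344; y1_1 = 300; x0_2 = 168; y0_2 = 44; x1_2 = 296; y1_2 = 164; x0_3 = 24; y0_3 = 120; x1_3 = 152; y1_3 = 252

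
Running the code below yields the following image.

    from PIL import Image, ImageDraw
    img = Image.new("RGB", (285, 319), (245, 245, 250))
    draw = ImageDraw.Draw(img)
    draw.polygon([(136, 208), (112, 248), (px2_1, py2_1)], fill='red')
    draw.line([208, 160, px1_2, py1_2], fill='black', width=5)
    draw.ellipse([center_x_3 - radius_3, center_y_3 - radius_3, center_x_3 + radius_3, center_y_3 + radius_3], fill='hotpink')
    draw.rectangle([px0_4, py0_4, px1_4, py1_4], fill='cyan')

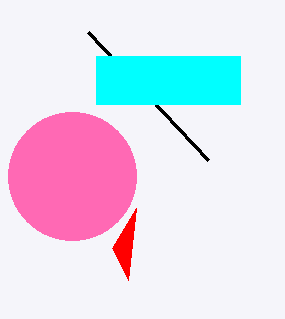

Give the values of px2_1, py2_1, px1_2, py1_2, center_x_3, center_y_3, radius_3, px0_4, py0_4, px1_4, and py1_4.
px2_1 = 128
py2_1 = 280
px1_2 = 88
py1_2 = 32
center_x_3 = 72
center_y_3 = 176
radius_3 = 64
px0_4 = 96
py0_4 = 56
px1_4 = 240
py1_4 = 104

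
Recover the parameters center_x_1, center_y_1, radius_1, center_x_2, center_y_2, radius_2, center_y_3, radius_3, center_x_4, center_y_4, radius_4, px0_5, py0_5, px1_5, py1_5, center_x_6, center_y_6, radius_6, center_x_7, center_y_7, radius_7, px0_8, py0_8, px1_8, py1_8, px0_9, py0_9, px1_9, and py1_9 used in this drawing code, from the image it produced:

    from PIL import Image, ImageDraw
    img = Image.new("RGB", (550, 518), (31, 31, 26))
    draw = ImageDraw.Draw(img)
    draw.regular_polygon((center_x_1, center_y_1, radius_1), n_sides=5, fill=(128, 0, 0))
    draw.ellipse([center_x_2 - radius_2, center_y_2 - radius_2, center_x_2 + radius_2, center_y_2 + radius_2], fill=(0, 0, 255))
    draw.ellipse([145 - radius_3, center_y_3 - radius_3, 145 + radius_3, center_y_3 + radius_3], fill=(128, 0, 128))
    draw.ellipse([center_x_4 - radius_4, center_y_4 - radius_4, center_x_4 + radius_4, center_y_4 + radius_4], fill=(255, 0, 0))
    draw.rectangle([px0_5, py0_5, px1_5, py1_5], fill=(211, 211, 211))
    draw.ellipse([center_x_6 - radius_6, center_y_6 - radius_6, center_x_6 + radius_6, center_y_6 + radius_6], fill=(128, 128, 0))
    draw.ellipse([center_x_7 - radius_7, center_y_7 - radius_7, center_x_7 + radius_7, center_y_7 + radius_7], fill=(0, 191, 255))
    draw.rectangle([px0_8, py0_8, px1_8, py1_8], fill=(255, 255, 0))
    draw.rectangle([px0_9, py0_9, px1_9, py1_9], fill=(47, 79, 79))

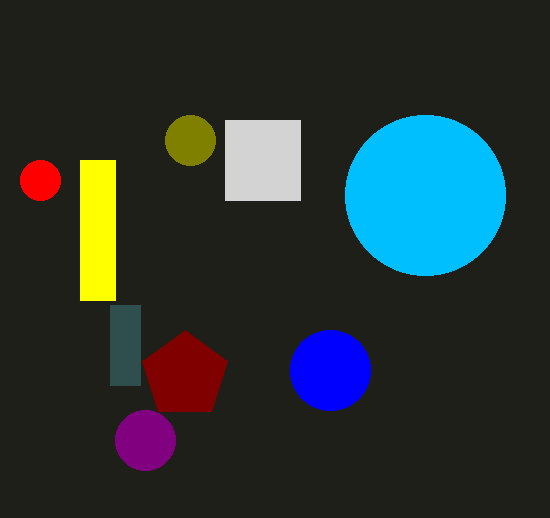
center_x_1 = 185; center_y_1 = 375; radius_1 = 45; center_x_2 = 330; center_y_2 = 370; radius_2 = 40; center_y_3 = 440; radius_3 = 30; center_x_4 = 40; center_y_4 = 180; radius_4 = 20; px0_5 = 225; py0_5 = 120; px1_5 = 300; py1_5 = 200; center_x_6 = 190; center_y_6 = 140; radius_6 = 25; center_x_7 = 425; center_y_7 = 195; radius_7 = 80; px0_8 = 80; py0_8 = 160; px1_8 = 115; py1_8 = 300; px0_9 = 110; py0_9 = 305; px1_9 = 140; py1_9 = 385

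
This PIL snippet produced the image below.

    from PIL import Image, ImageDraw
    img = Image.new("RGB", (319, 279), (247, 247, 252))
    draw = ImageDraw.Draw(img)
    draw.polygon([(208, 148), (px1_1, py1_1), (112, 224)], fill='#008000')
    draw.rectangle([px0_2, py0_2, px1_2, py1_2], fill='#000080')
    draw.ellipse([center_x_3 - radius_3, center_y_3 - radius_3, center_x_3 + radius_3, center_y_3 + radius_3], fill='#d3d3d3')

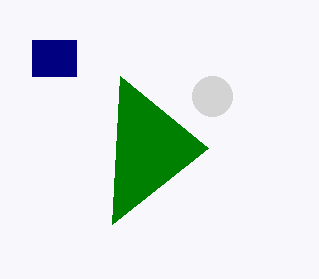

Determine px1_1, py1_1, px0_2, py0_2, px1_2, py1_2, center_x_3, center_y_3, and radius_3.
px1_1 = 120; py1_1 = 76; px0_2 = 32; py0_2 = 40; px1_2 = 76; py1_2 = 76; center_x_3 = 212; center_y_3 = 96; radius_3 = 20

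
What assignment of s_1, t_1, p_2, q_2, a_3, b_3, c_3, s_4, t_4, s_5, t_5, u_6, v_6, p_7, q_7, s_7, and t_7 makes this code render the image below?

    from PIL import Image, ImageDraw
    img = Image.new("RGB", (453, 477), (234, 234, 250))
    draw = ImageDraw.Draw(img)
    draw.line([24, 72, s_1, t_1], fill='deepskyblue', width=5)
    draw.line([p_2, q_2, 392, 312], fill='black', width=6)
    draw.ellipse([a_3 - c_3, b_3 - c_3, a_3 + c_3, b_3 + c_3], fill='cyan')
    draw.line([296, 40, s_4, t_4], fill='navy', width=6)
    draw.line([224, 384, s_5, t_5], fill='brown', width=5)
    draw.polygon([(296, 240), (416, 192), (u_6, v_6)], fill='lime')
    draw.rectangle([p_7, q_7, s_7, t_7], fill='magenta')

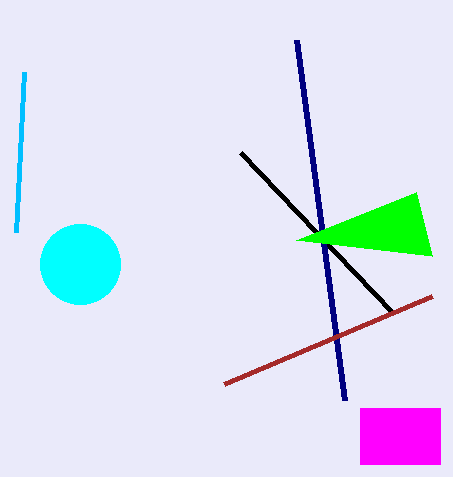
s_1 = 16; t_1 = 232; p_2 = 240; q_2 = 152; a_3 = 80; b_3 = 264; c_3 = 40; s_4 = 344; t_4 = 400; s_5 = 432; t_5 = 296; u_6 = 432; v_6 = 256; p_7 = 360; q_7 = 408; s_7 = 440; t_7 = 464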